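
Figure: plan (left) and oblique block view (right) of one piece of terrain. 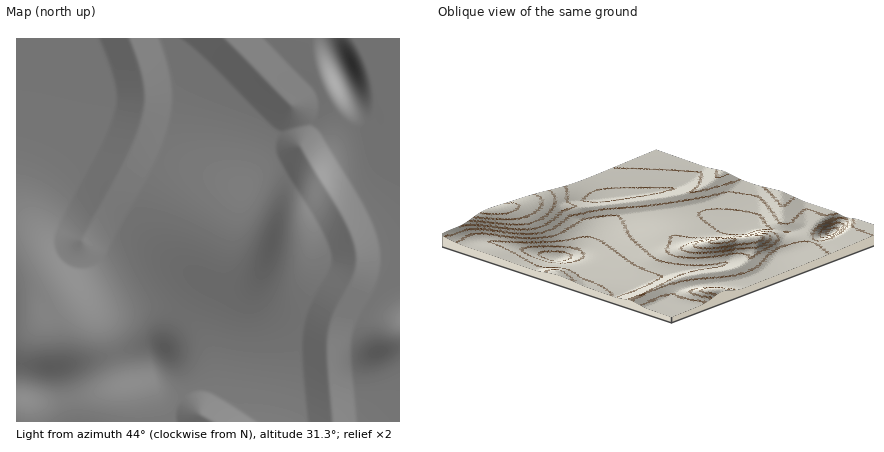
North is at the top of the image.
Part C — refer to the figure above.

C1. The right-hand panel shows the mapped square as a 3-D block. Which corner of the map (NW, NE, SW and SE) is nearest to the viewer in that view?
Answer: SE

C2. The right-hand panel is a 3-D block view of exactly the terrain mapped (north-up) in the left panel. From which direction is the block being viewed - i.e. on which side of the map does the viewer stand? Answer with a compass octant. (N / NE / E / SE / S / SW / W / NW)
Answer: SE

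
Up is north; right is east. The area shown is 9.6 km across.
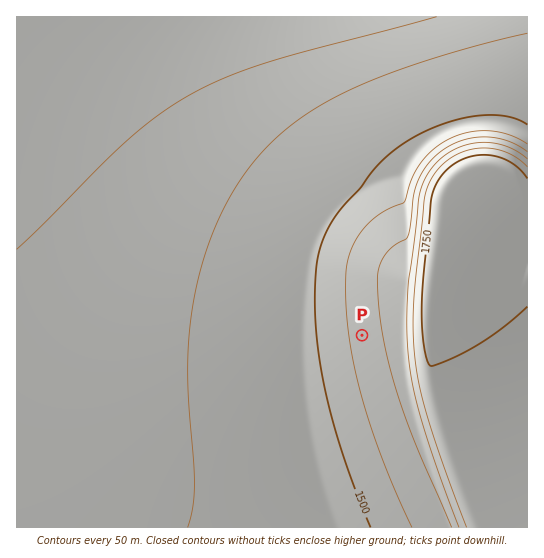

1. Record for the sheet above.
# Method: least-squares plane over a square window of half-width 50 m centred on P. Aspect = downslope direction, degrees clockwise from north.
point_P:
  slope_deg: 5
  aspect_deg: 261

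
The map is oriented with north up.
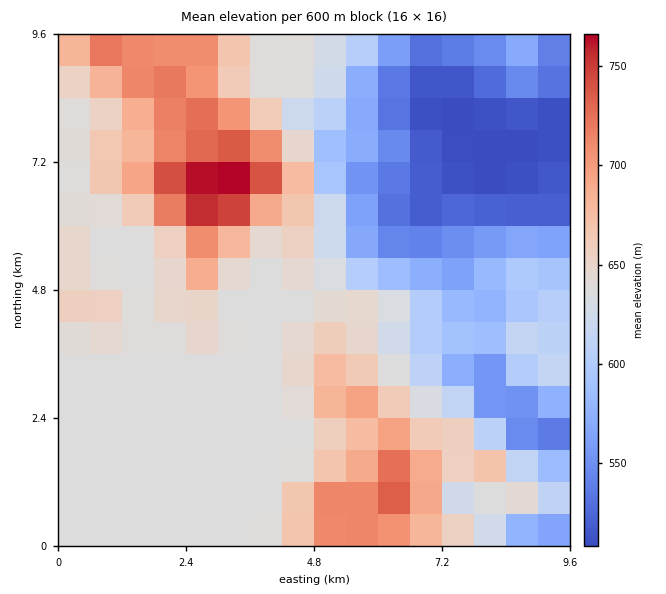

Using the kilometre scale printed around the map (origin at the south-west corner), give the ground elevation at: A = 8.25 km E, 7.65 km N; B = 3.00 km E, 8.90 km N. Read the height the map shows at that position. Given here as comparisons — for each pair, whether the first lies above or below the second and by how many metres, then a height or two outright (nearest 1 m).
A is below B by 177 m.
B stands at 685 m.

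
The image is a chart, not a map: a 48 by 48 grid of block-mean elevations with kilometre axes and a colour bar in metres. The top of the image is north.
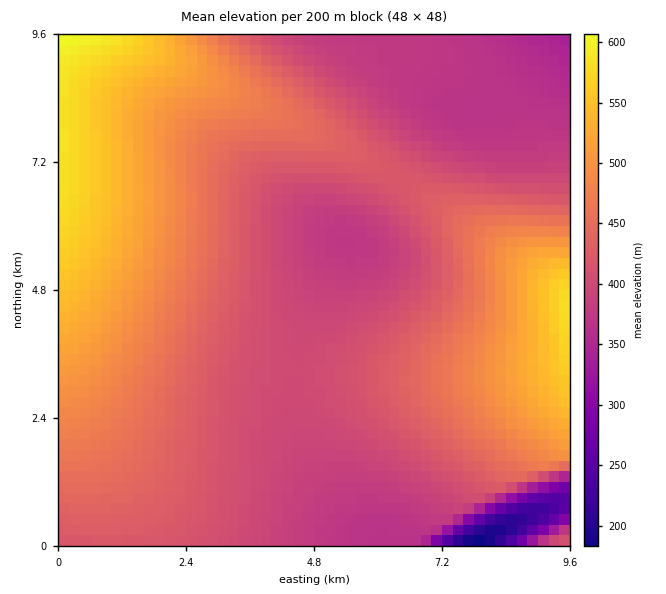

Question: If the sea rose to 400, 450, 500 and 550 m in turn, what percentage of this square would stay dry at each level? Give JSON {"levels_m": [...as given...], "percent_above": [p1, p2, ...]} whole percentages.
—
{"levels_m": [400, 450, 500, 550], "percent_above": [72, 36, 18, 6]}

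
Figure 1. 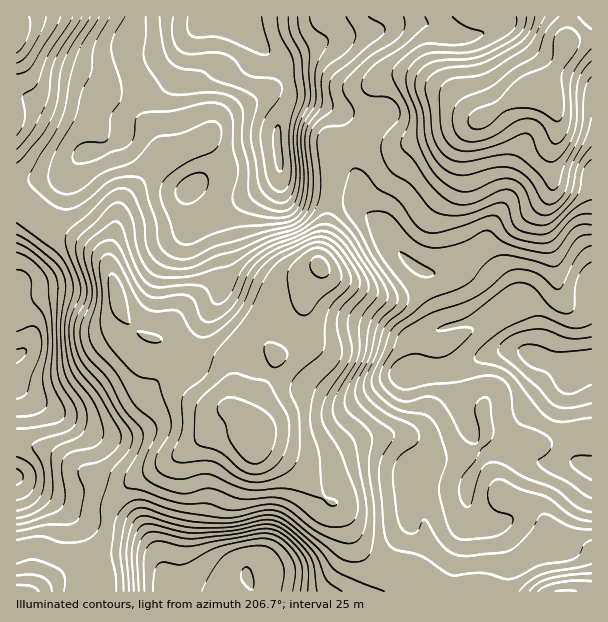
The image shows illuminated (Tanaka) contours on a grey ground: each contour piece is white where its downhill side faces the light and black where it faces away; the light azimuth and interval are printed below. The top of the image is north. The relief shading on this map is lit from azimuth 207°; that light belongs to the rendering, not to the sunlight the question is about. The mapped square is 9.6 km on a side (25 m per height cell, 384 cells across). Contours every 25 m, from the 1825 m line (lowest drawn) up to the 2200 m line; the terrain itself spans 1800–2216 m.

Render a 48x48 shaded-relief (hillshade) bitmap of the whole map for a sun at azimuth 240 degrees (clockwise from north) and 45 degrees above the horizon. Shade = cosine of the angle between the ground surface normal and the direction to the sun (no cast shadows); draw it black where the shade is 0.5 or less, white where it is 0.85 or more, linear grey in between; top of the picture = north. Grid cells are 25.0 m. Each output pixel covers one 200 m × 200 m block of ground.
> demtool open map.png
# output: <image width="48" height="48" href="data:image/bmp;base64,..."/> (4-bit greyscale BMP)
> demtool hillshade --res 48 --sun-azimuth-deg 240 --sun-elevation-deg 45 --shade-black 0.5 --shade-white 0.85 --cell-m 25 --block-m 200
<image width="48" height="48" href="data:image/bmp;base64,Qk32BAAAAAAAAHYAAAAoAAAAMAAAADAAAAABAAQAAAAAAIAEAAATCwAAEwsAABAAAAAAAAAAAAAAABEREQAiIiIAMzMzAERERABVVVUAZmZmAHd3dwCIiIgAmZmZAKqqqgC7u7sAzMzMAN3d3QDu7u4A////ALzMqYrf7JmaqpmHZEVmd4iIqpmZmHiru7u7qZvf65iaqpiHYyRWeJmJqqmqqZmqu6qqqZvf2oiZmZh3UhJWiamqu6qqqZmqqaqqqZveyXd4h3dlIAJXmruqq7qqmZmZiKqqqZrNt1RVVEVCAANom8uqq7qpmImZmqqqqYm7lTNEQ0QxACV4rMupq7qZiIibvJmZh3iqZDRVVWVCE1eJzduZq7qHiIm8zJh3d3eYZEVndmZURXib3duqu7l3iZrMzIdVZ3d3ZVZ4dlVmZ4mr3cuqq6l3mrvMy2VFZ4d3ZmeHZUV4iZqr3cupqqmIrMu7u1RFeZh3ZneHZUaJqqu7zLqZmqqZu7qrqmZnmph2Znd3ZWeau7u7y7qZqqqaqpmqmImZmYh1Vmd3d3irvLu8u7qqq7qZqpmqmKqph3ZUVmZneImrzMzLu7u7u7mZqqq6maqYZVQ0VmVniImrzMzMzMzLu6mauqu6qpl2REM1d2Z3iZq7zMzMzd26u6mau7zLqodUMzNGd3eIiaq7u7u83dy6qqmavMzLqXZDMzNWeIiIiaqqqqq83dyqmpmqzdy6mXZCIjRWiIiIiZmZmpmrzcuYiZqrzcupmXYxAkVniImYiJmJmpms3cqYiZqrzKmYiHYgAlZ4iJmpiIiJqqq83cupmZqqqoh3d4YgA1Z4maq6mIiZmZvN3cupmZmZmIdmZ4cwFFZ5qqu7mHiZmJvMy7qZmZmZmIdmeYdCNEWLu6u7qGeJiJq7qqqqmImZmZdnmodUQySc26u7qGZ4iJmqq8zKmImZmYdpu4dUMQSu3Lu7qGV4iIirze7KmZmZmHZ5u3ZDIBbO7LuqqXZnh3m9//26mZmZmGZ6u1QiIkne3MupmYd3iIvv/+yoiImZh2Z6qjM0RHre3MupmZiIiJ3//8p2eIiYdVaKqTRnd4rN3LupmpmZmJzv/bhmeIiHVFaKqGeJiIm8zMqZmqq7qIre25ZWeIiHVFaKmImqmIis3MuZmrvMlli8uXZnd3eHZVaJmJq7qYiszMuZmrzMhDermHZnZmeIdVV6qqu7qYiry7qYirzcciaal3d2VWeIdUV7zKu7qYmqqqmYib3bYBWah3d2VWeIdVWL3aq6qZmZmZmYis3bUAWZh3d1RWeHdlaLzKq6qZmYiJmZm83aQBaZh3d1NGZ3d2aKvKqrqZmYiJmZq93JMCeZiHd0NFZ4iHZ6zLu7qZqYiZmZrNzJQDeZmYdkNFaJmXZqzbu7uqqYmaqZrMy5Y0eIiYdTNWeJmHV73rq8uqmZqqqqvMu6hUVneIYyRniZmHaM7pq8yqmqqqqqvMuqlSNWd3UzV4mZiIit3ZrMuqqqqqqqu7uqlSNneHZVeJqZiJm8zJrMuqu6qruqq7uqhDV4eId3iaqpiJmau6u7u7u6q7uqq7uoZEeIeIiIm7upiZiJqru7u7uqq8y6q7qHVFeIeIiJq7qYiHZoqsu7u7uqq8yqqql1RGeHeId4qoiIh2Vpu7u7u7uqvMu6mphlRWd3d4d4iGeJl1V5vA=="/>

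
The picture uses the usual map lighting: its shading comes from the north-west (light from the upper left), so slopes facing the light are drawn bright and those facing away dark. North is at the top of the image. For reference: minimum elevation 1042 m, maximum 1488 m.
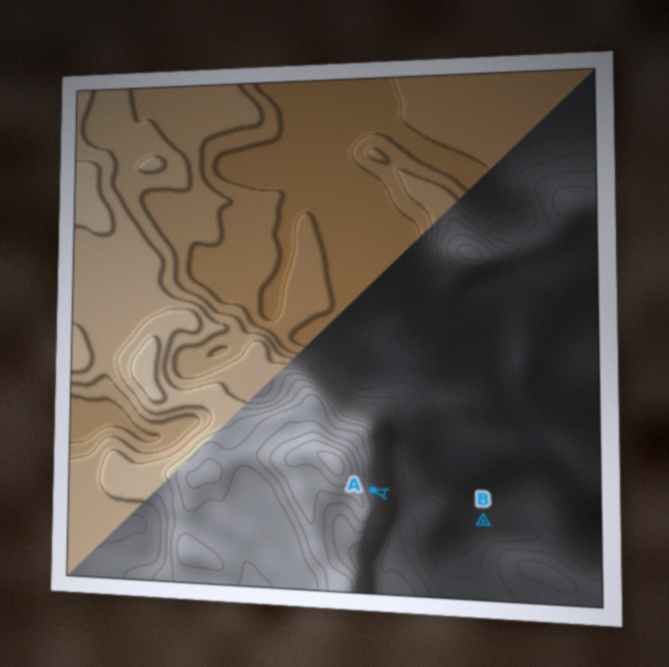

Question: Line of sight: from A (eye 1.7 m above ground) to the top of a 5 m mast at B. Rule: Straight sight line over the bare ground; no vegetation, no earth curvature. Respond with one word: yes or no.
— yes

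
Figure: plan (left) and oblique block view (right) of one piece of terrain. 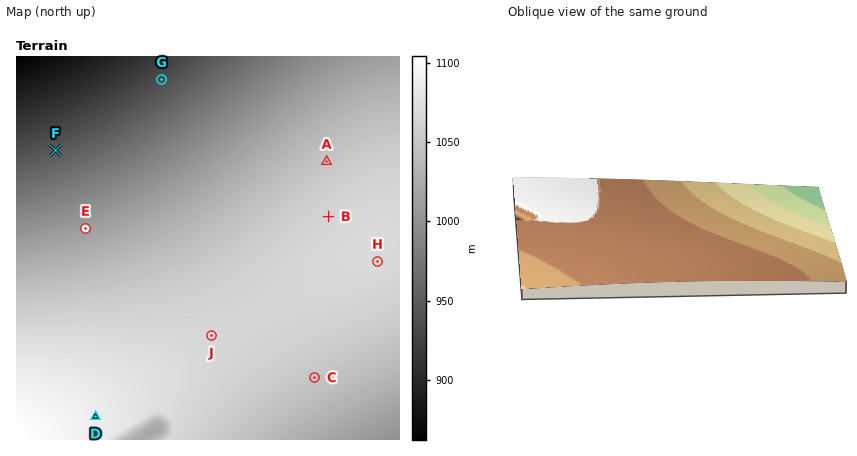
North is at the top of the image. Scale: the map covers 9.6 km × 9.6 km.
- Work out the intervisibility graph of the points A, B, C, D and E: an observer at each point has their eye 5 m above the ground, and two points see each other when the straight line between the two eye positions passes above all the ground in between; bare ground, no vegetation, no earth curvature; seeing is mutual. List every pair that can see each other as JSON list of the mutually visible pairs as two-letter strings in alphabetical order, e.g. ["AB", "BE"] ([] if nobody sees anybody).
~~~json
["AB", "AD", "AE", "BD", "BE", "CD"]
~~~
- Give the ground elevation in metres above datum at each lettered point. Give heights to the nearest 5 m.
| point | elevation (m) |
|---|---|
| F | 945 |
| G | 935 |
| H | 1070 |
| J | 1065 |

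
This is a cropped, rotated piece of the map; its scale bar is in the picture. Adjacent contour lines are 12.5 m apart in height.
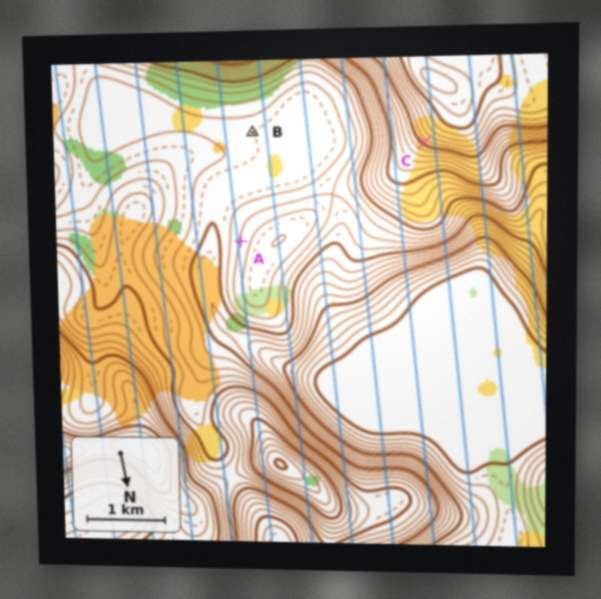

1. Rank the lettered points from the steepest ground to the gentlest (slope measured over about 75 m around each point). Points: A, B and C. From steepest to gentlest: C A B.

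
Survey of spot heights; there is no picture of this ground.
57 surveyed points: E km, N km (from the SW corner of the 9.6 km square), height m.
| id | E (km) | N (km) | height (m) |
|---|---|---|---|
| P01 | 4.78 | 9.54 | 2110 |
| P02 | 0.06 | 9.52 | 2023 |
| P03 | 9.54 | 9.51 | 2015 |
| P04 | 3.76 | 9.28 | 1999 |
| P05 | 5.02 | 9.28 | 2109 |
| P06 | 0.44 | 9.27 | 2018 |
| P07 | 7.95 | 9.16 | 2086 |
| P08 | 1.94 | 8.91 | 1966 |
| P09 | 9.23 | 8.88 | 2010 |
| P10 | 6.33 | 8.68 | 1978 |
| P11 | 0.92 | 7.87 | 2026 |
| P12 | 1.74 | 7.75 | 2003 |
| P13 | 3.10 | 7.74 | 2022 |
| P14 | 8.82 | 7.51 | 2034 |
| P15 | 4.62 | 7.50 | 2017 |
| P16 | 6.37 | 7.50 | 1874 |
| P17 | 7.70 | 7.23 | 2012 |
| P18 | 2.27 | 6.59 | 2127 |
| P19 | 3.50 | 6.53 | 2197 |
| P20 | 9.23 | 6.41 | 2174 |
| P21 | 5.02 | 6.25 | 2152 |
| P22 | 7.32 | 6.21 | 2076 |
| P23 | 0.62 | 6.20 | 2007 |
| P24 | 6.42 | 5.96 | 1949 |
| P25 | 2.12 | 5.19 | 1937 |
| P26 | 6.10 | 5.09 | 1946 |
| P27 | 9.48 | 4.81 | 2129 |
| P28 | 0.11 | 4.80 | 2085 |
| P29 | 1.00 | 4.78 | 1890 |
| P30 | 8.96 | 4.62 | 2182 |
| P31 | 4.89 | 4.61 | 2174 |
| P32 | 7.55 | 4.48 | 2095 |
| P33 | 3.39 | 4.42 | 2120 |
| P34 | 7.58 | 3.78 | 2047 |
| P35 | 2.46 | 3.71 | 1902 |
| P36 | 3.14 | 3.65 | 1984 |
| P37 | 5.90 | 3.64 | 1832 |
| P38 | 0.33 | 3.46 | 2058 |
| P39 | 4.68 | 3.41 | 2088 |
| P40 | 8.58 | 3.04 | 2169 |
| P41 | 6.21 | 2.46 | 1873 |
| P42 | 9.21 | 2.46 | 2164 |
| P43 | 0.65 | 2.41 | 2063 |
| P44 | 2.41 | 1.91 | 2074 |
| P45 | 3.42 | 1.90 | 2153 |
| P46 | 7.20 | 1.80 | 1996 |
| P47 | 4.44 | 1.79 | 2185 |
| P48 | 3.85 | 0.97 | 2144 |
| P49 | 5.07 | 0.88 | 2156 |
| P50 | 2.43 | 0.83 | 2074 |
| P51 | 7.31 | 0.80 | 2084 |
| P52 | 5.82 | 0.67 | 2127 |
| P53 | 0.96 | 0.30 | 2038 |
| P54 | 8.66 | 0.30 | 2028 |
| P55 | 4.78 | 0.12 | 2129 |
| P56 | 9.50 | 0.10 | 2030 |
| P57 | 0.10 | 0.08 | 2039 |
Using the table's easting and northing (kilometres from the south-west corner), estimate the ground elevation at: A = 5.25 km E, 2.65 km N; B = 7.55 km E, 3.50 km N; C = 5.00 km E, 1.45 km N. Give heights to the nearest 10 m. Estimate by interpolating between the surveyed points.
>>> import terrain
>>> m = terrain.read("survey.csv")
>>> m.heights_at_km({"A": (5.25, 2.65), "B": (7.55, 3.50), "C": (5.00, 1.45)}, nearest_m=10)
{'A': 2000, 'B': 2000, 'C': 2150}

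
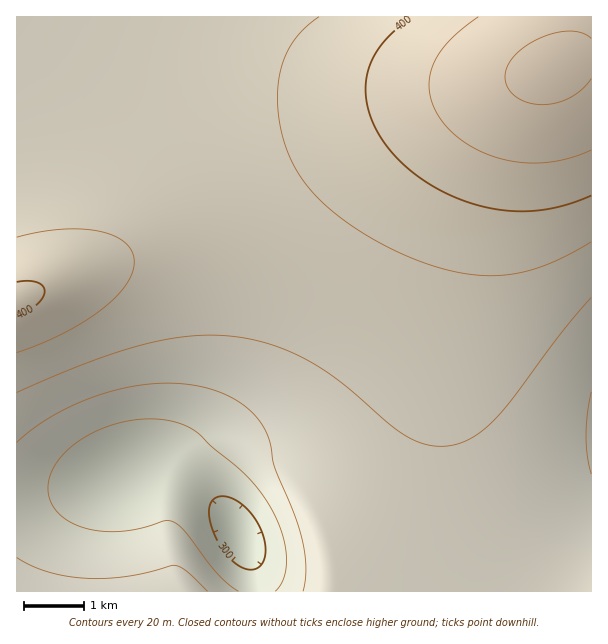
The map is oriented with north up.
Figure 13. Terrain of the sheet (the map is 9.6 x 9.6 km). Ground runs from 290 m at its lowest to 445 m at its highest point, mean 365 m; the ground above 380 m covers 22.5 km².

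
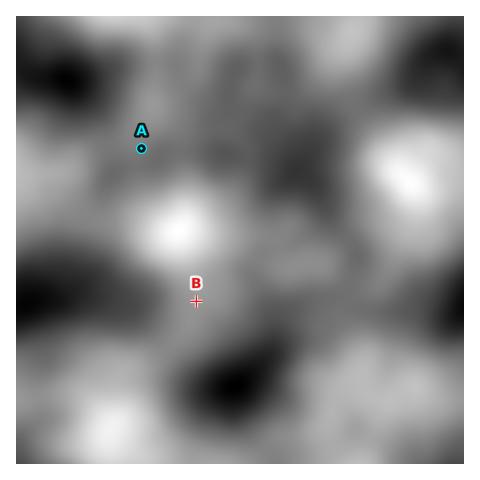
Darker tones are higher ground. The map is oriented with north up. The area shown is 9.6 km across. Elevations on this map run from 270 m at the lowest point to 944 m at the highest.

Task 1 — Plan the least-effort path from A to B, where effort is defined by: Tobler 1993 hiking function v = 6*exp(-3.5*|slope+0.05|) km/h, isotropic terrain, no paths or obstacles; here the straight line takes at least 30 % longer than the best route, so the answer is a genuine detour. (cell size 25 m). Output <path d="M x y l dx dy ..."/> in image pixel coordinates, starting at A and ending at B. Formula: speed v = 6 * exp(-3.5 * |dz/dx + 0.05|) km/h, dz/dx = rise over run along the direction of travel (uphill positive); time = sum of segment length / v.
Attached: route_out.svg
<path d="M141 148l-5 12 0 9-20 40 0 12 13 25 11 12 5 5 23 11 26 26 2 1"/>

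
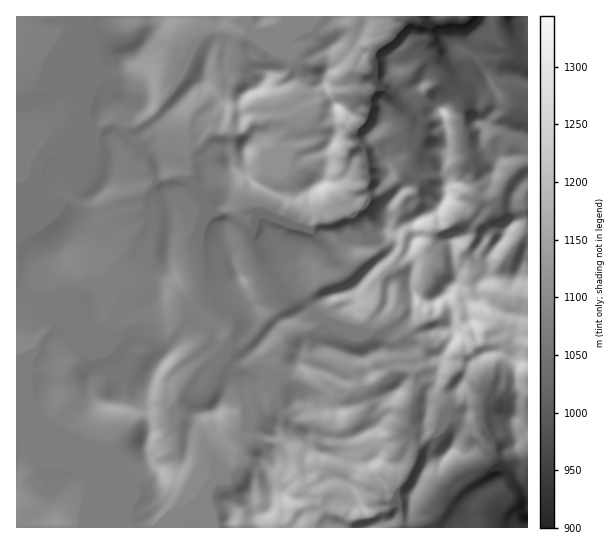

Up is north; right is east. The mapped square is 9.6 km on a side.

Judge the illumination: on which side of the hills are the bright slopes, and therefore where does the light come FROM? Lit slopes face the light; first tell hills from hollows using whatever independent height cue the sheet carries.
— SE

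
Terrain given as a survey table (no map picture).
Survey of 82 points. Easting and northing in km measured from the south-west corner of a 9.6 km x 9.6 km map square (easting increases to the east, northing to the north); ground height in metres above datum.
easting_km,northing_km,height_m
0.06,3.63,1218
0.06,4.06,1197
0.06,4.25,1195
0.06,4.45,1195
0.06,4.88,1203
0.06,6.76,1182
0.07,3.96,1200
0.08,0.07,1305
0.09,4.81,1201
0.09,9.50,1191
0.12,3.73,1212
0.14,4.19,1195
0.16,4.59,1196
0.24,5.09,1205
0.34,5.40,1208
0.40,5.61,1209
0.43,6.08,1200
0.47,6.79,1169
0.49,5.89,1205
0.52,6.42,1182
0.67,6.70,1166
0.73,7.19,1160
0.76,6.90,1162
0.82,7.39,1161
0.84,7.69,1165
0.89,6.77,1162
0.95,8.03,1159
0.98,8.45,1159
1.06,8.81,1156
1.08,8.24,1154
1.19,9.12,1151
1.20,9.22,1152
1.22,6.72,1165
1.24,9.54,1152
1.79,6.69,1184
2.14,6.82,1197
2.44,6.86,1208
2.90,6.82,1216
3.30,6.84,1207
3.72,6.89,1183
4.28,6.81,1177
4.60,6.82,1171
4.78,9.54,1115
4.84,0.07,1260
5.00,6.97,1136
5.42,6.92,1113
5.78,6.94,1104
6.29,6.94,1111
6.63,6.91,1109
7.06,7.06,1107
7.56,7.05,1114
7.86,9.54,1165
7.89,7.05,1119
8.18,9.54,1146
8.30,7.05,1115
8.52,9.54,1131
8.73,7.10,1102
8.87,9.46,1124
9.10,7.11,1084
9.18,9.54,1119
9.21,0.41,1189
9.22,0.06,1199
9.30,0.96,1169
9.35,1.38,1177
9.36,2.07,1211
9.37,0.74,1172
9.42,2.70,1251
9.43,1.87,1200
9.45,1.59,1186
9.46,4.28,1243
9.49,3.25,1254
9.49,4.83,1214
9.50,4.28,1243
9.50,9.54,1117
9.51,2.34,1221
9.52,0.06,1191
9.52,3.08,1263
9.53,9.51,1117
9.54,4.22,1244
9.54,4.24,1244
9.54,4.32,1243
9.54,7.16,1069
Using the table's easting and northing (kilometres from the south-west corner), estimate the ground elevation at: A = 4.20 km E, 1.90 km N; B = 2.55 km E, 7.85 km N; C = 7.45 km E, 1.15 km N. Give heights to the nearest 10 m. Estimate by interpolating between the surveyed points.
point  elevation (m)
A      1210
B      1150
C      1200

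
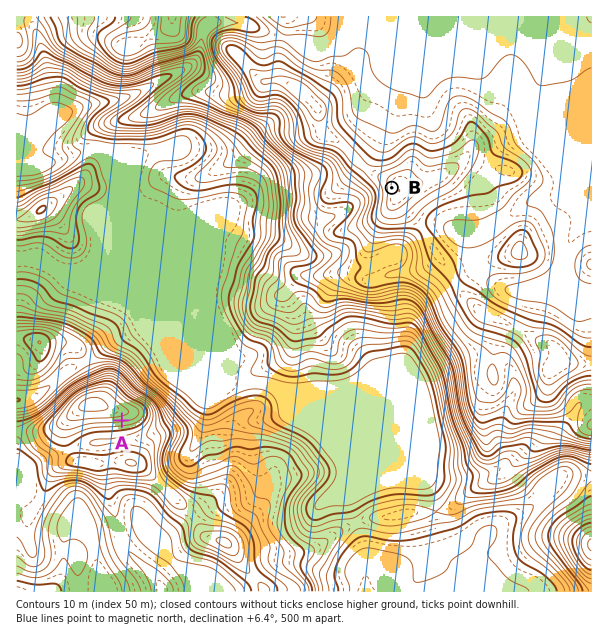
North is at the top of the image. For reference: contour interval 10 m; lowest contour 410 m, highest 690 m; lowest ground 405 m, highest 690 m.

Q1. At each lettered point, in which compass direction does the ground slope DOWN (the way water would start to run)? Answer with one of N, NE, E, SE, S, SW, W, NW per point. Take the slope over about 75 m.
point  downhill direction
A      S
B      W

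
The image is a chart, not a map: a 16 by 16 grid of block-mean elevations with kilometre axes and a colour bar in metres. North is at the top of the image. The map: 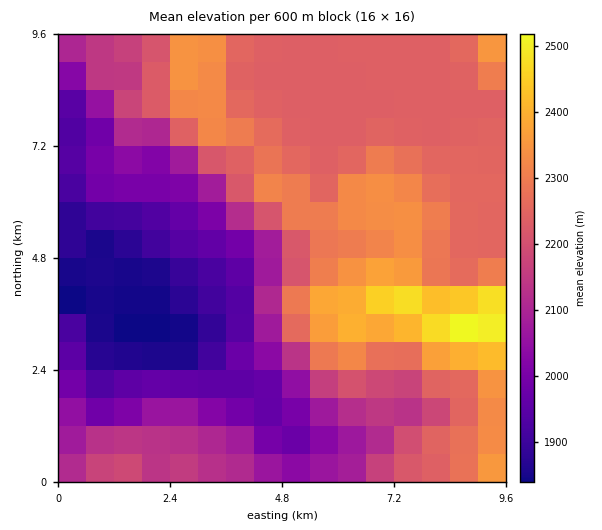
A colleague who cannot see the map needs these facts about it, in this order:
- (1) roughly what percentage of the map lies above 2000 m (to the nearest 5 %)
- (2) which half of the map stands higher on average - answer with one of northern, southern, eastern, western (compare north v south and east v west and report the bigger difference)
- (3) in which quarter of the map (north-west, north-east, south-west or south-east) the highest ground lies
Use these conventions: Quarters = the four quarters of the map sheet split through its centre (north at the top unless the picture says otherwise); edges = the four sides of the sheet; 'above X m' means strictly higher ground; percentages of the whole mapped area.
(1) About 75 % of the map lies above 2000 m.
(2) Taken as a whole, the eastern half is higher than the western.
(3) The highest point lies in the south-east quarter of the map.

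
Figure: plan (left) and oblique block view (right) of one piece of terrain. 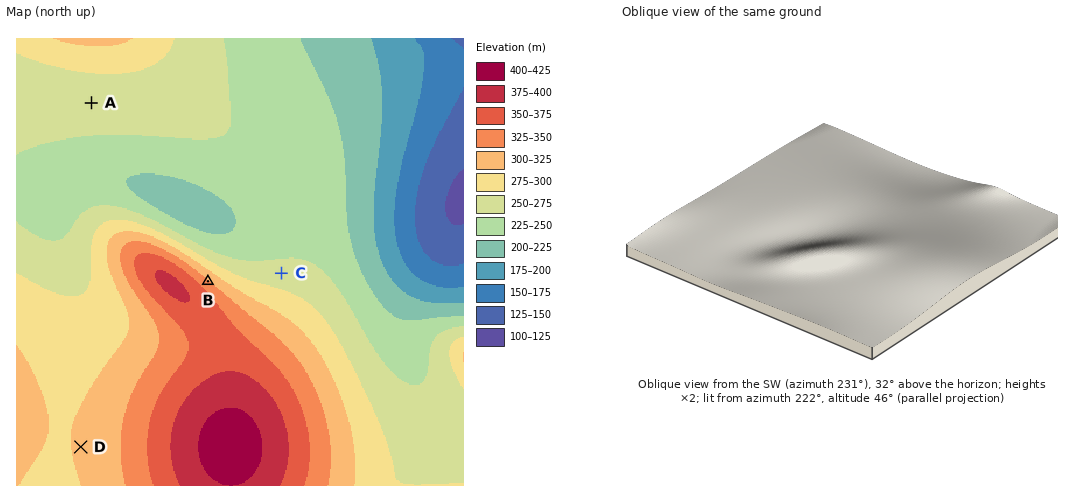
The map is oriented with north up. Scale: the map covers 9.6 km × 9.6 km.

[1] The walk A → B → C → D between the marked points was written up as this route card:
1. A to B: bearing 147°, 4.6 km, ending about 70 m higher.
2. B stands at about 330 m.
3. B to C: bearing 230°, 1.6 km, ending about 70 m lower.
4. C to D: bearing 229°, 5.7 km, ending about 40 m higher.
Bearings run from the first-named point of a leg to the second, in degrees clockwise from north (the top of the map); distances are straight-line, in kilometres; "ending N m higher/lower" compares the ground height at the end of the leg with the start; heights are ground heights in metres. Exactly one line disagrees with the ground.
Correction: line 3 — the bearing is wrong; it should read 84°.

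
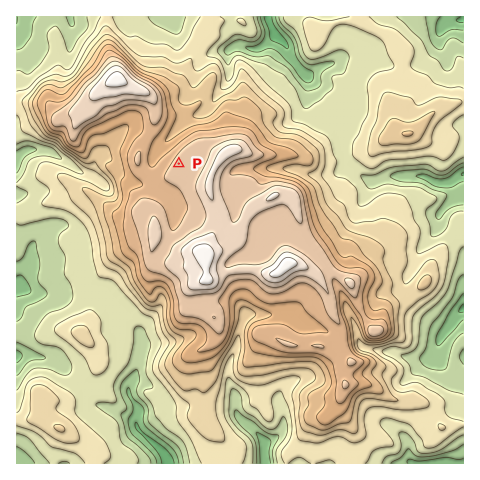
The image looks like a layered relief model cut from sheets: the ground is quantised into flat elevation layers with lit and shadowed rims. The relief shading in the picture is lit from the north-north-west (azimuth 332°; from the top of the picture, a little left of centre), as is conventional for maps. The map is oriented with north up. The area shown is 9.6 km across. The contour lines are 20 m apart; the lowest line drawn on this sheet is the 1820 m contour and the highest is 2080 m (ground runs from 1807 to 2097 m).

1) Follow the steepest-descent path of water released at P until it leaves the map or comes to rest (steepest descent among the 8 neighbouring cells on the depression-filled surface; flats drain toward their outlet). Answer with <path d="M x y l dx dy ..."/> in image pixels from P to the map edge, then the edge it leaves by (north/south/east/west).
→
<path d="M179 164l-15-16 0-4 23-25 3-2 14-5 7-7 4-7 10-13 3-4 1-4 0-27 2-2 6-2 5 0 9 3 6 0 5-2 10-11 1 0-1-2 0-6-3-7 0-4"/>
exit: north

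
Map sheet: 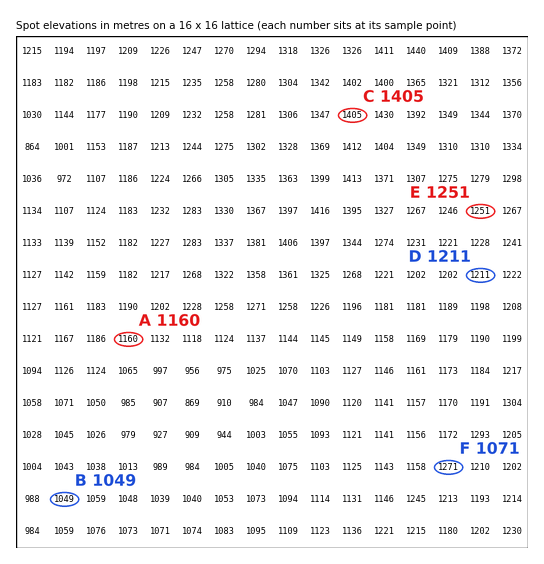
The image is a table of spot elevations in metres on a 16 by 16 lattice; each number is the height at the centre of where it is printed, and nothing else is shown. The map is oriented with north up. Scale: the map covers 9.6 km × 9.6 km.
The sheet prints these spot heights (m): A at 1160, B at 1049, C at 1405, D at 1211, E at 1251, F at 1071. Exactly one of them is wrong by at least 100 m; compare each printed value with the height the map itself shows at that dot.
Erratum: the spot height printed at F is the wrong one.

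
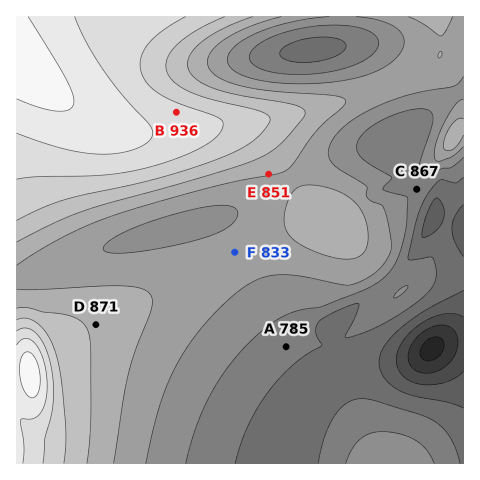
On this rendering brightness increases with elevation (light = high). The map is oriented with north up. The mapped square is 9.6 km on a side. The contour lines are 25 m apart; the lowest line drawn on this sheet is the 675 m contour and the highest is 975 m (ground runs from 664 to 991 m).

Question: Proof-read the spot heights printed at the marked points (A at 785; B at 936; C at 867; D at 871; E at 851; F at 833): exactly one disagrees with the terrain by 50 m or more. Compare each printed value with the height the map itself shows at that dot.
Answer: C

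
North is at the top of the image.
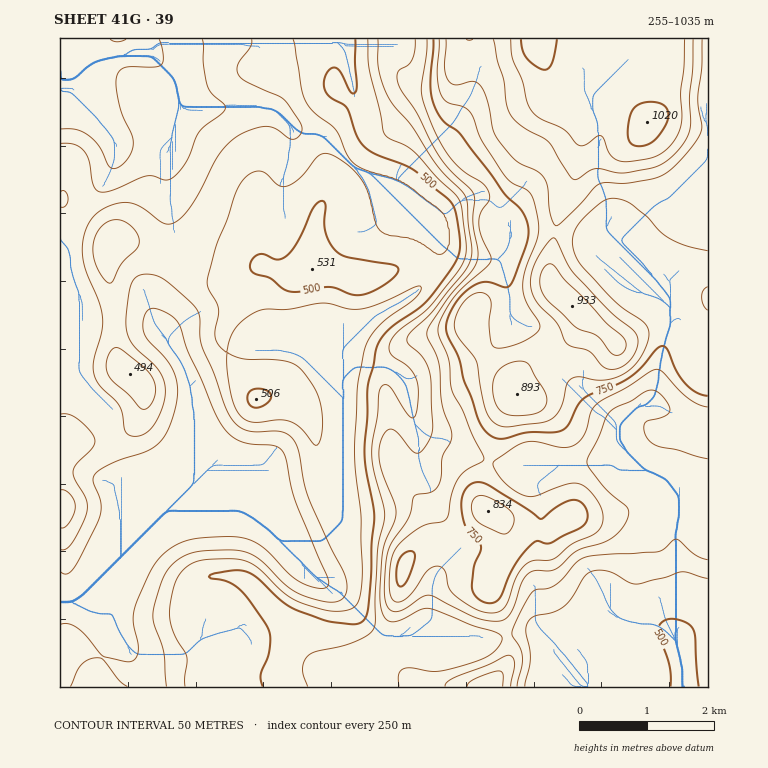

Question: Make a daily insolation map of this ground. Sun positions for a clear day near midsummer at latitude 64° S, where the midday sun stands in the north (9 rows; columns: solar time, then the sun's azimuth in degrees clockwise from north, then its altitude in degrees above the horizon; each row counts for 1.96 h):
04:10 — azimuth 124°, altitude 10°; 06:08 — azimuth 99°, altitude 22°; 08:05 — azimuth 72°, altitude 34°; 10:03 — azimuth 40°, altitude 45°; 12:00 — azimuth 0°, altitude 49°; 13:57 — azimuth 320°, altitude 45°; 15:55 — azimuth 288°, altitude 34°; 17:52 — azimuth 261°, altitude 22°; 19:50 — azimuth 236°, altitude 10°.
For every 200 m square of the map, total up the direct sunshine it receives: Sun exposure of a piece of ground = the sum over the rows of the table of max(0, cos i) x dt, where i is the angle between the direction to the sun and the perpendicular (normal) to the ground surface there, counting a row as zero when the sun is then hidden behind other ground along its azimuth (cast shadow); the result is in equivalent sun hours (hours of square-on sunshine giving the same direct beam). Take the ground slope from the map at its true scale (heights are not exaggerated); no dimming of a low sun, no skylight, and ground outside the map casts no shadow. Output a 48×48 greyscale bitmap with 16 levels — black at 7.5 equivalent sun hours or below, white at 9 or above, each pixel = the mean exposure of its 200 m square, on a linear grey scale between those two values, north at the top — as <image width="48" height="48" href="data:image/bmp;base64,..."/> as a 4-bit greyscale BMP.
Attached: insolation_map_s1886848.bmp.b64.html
<image width="48" height="48" href="data:image/bmp;base64,Qk32BAAAAAAAAHYAAAAoAAAAMAAAADAAAAABAAQAAAAAAIAEAAATCwAAEwsAABAAAAAAAAAAAAAAABEREQAiIiIAMzMzAERERABVVVUAZmZmAHd3dwCIiIgAmZmZAKqqqgC7u7sAzMzMAN3d3QDu7u4A////ALu7u6mau7u7qqq6uqrMzMylWru7uququ7u7u7qru7u7u7u7u7zLzd3YWbu7qru7u7u7u6mavMu7q8zMy7u5iJzcmYu6q7y7u7u7u5iKvMy6q8zMzLu7upisuGiqu8y7u8zMupiaq7upq8zMyni7pzA2d3mqu7uqq8y7u6mqq7p5zd3MthBGMAACV4mru6qqqru7u7qrqpeM3dyphjEUM0VDaImqqqmaqqq7uru7qInN3acmh2ZYmapzSHeaqZmZmJq7uqzMzMzdylIzd4lpqqqSA0R4iIiIh3m7upzd3M3dpzRSZ6yYmru3IyEkV4mId2eru4q8zMzKhFZ0ac3Lq6mqiXIBR5mqmnWKu7q7zMy6h3Z4is3cynaJq6dFeZq7u5Z6u7u7u7u6h2Z4mavMyGequ7upmqq7u7mau7u7u7u5h2d4h3m8qazd3MzMu7u7u8y5u7u7u7u4h3d4dWrLu83dy8zcy8u7u8qIu7u7u7u4iImIdHu6rNzLh7zMusu6qah4mau7u7u5iJuoZZuZq8yoqrq7u7qYiKmYh4m7u6mZh5qYeLy7u6l1d1Z4q6mZmbu7p2iruoU0VZp5isy7uoZBAUd3mqq7uszLqXaruVESNql5msupmGVBAEiImqu7u8u7mIabqDV3ial4mcuoiGVmVmd3ebu6h7u4V4eLpmm7u7uIiruYd2eKuqlzE4qnIruVWbqqhovMzLuoq8qIh3msy7qFAAZzN7uYrNyodqzMzLu4q7hniIrMy6mXQAJ1i7urzdyHaLzMzLu5qpdFVYvMy6mHdgJ4u7urzLl5eau7u7u6rLmFNJvMzLl3m4WKu7uqupmpmqq7u7u6jN3Kd6q8y5Zozdqbu7upqaqYmrmZmauoWMzNy7mrhTWb3cqburuYmZmHiaqYdVZlMDStzcuqUlrN3Kmrqrp4mZiIqqqZmGZ4gAAa3N3LZ7zdyYq7q7lpiImru7qqu6qrt1Mkrd26qszcmJu6u7h5iJq7u7u7y7vMqqh3i7qavMzKibuqqqmamau7u7vMy8zLmqqYaGVZvMqoq6qpmZq8y7zLu7vLu7u6iIiINTVHmriJuqqZqpjNzMzMu7u7u7uqmIiIJWuWeJdpqqq7u6m93MzMu7u8y7u7u7mHA4ynaJhWmau7u7u8zMzLu7u8zMy7u7hiAElmeKp2ZomrvLqszMzLu7vMzMzMu6UxAEVGeJqWQjRpu7qrzMzLu7zMzMzLl1VBA3VYiJmHQxETm8y7u7zLu8zMzLy5ZWdQKIV5mZiZmFQxOc3Kuru7vMzMzLuneZhCaXaJmYmqqZl0N9zLqau7zMzMy5mIq5cziYiZhmmqqrqXecy6qru7u8zMqHeKunZEd4mZd4q7q7y5ibu6q7u7qZmZmImrp2dlZ4mZmru7u8zKiLu6vMy6qZmImaq7lXmXaJmZmru7u8zKZ7urvMy6qqqqqru7dpmYeJmYeaq7u7u6d7qqu7uqq7u7u7vKiKl5mpqXeaqqu7u6iLuqq7uqq7u7u7u5iZhoiqqYiqqqu7u7iA=="/>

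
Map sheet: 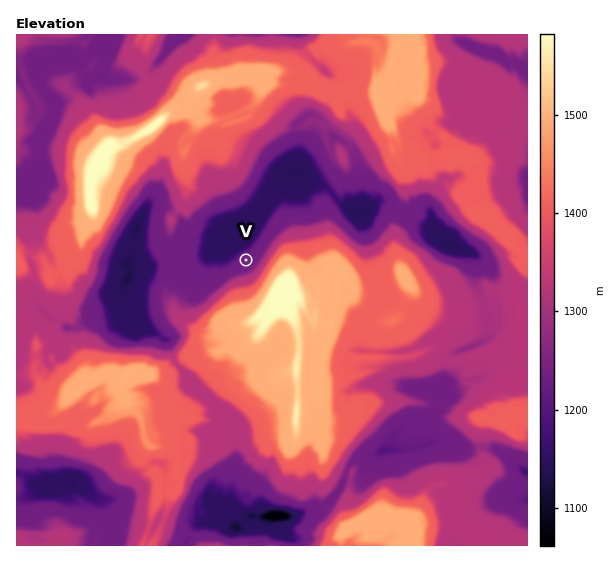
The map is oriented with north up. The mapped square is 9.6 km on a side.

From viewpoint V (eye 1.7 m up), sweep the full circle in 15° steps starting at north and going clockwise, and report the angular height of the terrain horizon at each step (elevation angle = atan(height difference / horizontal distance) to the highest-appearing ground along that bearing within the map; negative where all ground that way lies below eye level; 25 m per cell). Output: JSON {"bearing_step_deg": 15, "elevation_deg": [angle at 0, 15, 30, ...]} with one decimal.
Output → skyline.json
{"bearing_step_deg": 15, "elevation_deg": [4.4, 3.0, 3.0, 4.0, 7.3, 14.6, 21.0, 24.0, 25.5, 25.1, 22.6, 19.1, 17.2, 15.8, 10.9, 5.2, 2.8, 1.5, 3.3, 5.4, 6.1, 6.0, 6.3, 5.2]}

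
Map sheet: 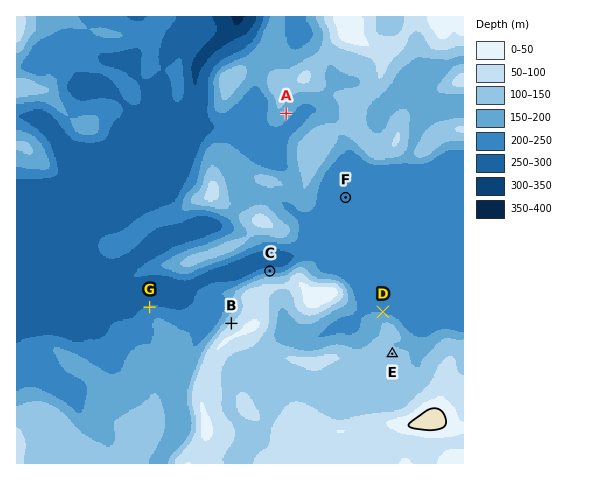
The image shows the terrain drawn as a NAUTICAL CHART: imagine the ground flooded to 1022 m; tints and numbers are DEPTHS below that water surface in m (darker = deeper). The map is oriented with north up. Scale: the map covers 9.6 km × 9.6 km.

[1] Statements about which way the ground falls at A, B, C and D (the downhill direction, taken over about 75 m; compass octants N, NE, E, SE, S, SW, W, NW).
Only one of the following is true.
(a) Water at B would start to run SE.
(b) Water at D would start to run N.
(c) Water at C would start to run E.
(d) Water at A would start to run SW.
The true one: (b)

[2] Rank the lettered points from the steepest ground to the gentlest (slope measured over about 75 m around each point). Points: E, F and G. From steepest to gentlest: G E F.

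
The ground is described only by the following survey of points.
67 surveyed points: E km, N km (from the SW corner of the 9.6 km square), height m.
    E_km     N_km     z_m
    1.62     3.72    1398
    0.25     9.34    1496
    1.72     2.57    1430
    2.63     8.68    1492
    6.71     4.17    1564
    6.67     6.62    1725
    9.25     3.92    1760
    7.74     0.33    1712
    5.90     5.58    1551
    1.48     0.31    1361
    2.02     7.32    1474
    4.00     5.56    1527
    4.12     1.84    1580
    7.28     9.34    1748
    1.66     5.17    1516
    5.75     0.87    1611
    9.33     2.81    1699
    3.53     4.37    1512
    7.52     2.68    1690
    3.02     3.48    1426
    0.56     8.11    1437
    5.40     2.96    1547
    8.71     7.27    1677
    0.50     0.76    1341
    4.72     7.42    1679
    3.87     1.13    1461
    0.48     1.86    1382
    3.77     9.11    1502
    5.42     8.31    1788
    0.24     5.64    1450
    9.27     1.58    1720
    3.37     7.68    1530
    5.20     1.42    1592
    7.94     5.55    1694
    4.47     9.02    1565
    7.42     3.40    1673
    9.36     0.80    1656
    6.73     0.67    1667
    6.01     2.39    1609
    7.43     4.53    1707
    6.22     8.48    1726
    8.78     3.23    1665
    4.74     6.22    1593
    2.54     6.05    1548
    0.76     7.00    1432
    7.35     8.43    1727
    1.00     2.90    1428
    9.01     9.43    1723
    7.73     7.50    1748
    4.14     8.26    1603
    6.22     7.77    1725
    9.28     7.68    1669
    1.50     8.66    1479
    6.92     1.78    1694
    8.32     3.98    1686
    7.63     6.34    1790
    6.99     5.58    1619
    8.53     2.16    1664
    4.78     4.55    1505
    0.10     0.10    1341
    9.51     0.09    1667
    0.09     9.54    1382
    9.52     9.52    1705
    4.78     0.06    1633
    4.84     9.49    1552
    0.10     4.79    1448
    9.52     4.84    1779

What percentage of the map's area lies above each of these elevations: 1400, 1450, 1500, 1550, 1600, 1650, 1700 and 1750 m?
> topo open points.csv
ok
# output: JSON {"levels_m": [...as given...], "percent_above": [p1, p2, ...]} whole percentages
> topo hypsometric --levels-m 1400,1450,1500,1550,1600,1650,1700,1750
{"levels_m": [1400, 1450, 1500, 1550, 1600, 1650, 1700, 1750], "percent_above": [94, 80, 65, 52, 41, 34, 19, 5]}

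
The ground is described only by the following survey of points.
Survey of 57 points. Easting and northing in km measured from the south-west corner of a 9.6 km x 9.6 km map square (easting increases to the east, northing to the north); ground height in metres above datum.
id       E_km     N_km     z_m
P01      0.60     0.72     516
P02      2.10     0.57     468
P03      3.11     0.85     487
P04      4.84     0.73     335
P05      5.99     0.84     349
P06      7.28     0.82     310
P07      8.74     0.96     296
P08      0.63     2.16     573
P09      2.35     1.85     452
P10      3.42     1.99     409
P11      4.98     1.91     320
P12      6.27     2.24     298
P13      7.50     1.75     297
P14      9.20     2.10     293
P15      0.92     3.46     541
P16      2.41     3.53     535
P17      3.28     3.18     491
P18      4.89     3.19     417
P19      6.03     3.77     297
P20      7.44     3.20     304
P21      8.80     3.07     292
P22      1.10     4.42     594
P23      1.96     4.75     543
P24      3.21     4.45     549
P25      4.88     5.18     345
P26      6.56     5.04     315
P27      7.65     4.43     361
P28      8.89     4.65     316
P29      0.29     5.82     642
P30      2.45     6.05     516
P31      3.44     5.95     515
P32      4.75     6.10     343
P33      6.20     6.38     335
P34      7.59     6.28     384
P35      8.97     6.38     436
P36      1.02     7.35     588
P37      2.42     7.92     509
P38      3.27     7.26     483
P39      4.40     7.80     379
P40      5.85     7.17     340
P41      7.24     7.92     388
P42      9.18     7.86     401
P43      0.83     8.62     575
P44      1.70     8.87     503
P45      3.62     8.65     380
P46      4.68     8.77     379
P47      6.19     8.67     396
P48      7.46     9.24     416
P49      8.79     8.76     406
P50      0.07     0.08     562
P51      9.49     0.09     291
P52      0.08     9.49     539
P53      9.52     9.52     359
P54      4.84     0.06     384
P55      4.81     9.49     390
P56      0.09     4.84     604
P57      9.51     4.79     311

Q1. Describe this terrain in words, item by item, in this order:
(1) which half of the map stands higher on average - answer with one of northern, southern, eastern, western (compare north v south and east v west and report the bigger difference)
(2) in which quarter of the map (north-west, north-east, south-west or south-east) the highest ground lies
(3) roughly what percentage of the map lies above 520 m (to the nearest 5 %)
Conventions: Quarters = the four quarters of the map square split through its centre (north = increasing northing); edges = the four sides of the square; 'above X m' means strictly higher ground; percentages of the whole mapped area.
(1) Taken as a whole, the western half is higher than the eastern.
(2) The highest point lies in the north-west quarter of the map.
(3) About 20 % of the map lies above 520 m.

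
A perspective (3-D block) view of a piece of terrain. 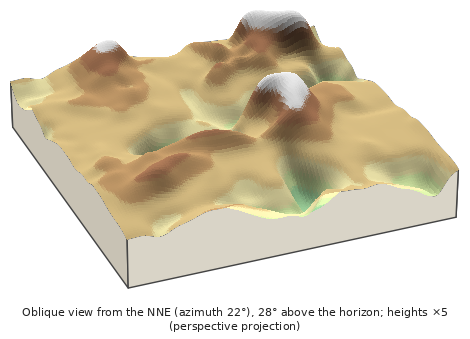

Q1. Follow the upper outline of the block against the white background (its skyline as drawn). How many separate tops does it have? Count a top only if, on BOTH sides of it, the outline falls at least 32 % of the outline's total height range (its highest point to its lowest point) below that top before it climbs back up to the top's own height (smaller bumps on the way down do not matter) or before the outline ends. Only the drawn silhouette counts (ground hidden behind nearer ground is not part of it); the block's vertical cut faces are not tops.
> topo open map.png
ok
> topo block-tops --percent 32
1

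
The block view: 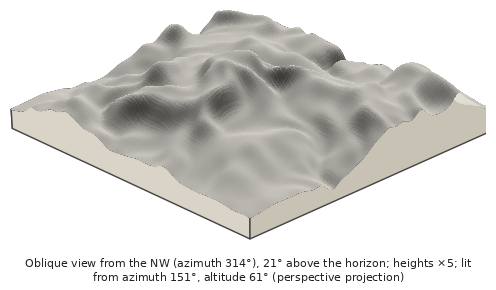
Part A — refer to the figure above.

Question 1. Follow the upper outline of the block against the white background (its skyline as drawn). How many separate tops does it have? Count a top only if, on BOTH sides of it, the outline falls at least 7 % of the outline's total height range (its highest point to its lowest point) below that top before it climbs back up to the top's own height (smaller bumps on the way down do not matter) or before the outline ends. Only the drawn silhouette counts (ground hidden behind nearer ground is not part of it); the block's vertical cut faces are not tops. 3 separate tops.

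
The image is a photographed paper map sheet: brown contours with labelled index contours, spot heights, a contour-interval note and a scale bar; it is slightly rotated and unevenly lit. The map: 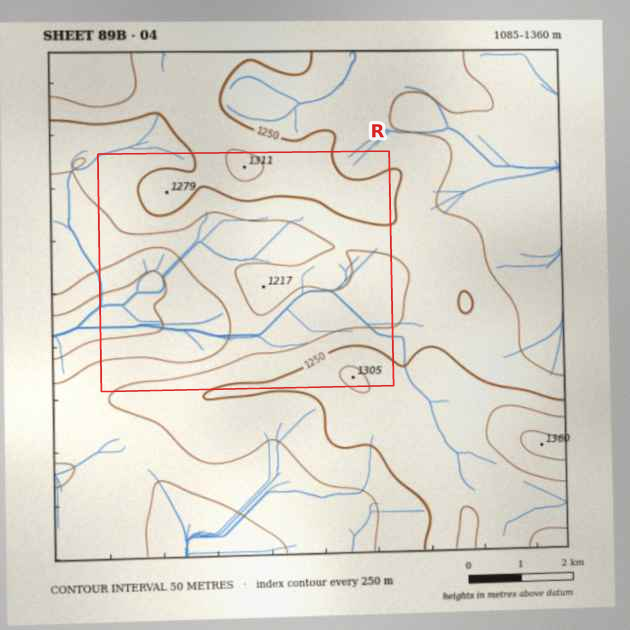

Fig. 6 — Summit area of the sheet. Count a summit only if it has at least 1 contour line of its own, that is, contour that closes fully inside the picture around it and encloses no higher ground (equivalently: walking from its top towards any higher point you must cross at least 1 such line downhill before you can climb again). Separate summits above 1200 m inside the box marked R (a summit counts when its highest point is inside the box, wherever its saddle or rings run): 2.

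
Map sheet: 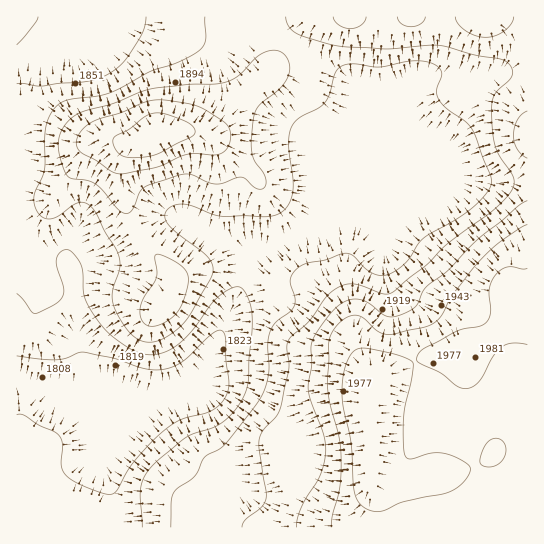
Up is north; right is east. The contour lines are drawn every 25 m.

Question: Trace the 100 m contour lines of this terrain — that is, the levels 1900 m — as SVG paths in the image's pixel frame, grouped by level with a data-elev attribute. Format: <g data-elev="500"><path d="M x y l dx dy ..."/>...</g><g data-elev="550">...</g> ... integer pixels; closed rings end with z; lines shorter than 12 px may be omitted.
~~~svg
<g data-elev="1900"><path d="M149 326l12-2 14-10 7-11 6-20 0-9-5-7-12-8-13-5-3 3 2 14-1 7-12 20-4 11 2 12z"/><path d="M123 213l4 0 4-2 8-18 5-6 38-13 9 1 16 7 8 2 7-1 13-5 7-1 15 12 4 0 4-2 1-4-1-6-11-16-2-8-1-12 2-22 2-8 4-5 20-17 8-11 3-12-5-11-10-5-12 3-8 5-16 17-13 7-12 2-27 1-38 4-36 15-31 8-13 9-8 10-3 12 2 14 6 17 5 4 16 2 8 4 8 7 14 17z"/><path d="M286 17l2 9 7 7 11 4 28 8 52 4 53-4 36 10 24 4 8 3 4 5 2 7-3 5-12 11-4 7-2 9 0 19 4 24 5 9 11 16 2 9-5 11-12 13-49 36-21 22-33 26-9 3-30-10-8 0-6 2-13 9-19 26-19 17-3 9 2 23-8 37-5 10-14 14-3 10 0 10 7 42 0 6-5 9-16 13-3 6"/></g>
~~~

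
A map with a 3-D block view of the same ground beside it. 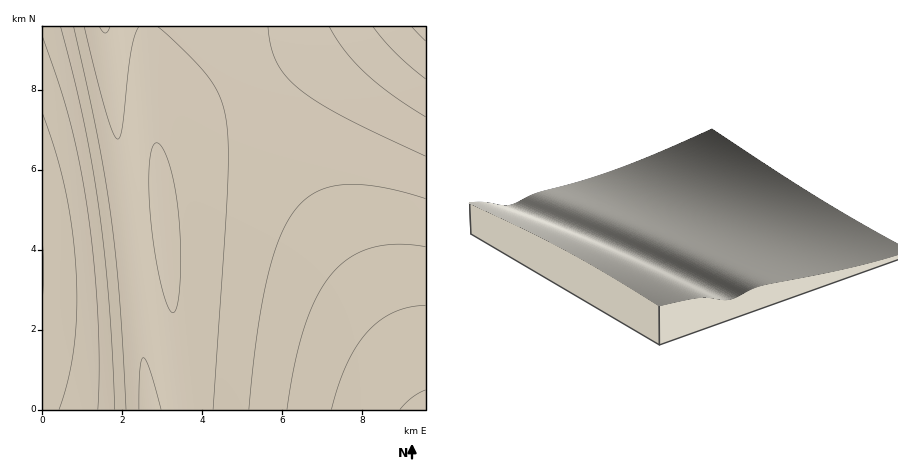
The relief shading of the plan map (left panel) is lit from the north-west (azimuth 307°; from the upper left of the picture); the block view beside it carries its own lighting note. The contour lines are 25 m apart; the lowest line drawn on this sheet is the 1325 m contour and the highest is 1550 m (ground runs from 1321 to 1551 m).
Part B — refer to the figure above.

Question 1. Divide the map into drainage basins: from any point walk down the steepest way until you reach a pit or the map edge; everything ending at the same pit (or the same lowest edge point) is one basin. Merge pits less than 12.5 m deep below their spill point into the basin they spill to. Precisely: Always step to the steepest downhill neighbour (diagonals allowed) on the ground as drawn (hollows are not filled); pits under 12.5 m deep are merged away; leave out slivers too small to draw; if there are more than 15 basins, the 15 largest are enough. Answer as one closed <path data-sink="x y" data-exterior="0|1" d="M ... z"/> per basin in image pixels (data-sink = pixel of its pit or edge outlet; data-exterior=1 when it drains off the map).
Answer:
<path data-sink="426 410" data-exterior="1" d="M426 26l-279 0 15 184 22 200 242 0z"/><path data-sink="104 26" data-exterior="1" d="M146 26l-104 0 0 223 106-10 14-2 3-3z"/><path data-sink="150 410" data-exterior="1" d="M164 235l-16 4-106 11 0 160 142 0z"/>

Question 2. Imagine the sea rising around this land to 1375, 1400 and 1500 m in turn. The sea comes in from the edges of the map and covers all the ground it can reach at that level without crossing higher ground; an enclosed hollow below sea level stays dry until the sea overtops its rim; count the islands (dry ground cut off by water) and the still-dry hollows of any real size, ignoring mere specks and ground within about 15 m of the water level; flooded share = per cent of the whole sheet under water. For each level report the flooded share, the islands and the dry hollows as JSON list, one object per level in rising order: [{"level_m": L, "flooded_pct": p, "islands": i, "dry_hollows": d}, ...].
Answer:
[{"level_m": 1375, "flooded_pct": 13, "islands": 0, "dry_hollows": 0}, {"level_m": 1400, "flooded_pct": 24, "islands": 0, "dry_hollows": 0}, {"level_m": 1500, "flooded_pct": 90, "islands": 0, "dry_hollows": 0}]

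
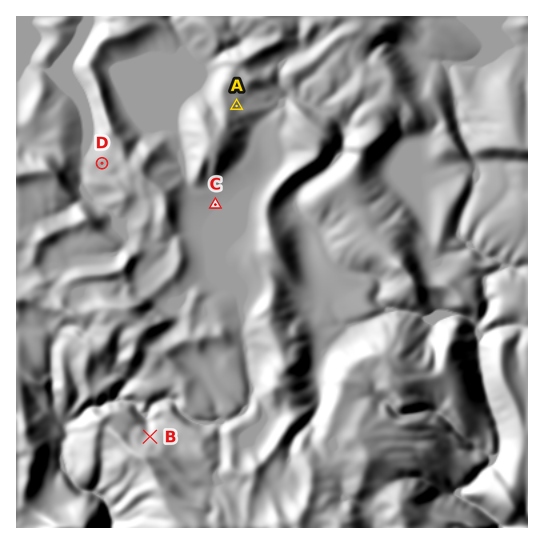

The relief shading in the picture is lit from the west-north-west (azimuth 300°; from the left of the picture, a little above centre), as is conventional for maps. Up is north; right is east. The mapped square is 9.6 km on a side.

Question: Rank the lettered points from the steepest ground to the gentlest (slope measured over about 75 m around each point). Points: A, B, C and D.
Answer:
B A D C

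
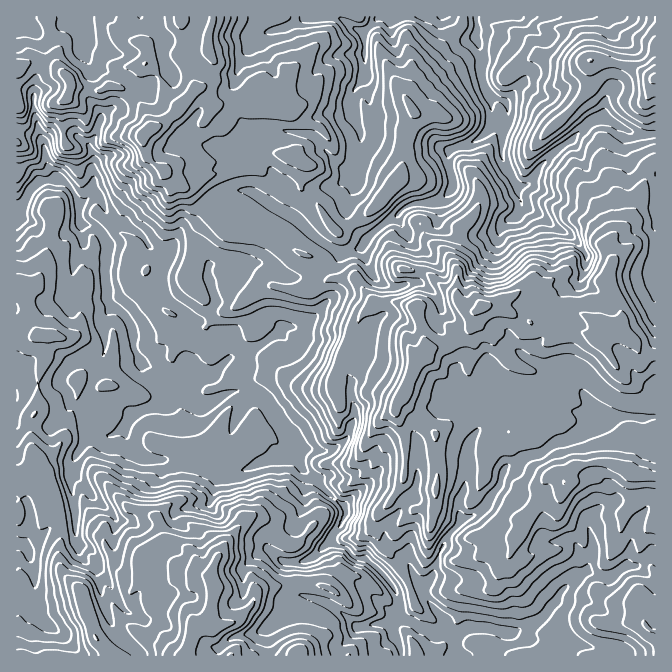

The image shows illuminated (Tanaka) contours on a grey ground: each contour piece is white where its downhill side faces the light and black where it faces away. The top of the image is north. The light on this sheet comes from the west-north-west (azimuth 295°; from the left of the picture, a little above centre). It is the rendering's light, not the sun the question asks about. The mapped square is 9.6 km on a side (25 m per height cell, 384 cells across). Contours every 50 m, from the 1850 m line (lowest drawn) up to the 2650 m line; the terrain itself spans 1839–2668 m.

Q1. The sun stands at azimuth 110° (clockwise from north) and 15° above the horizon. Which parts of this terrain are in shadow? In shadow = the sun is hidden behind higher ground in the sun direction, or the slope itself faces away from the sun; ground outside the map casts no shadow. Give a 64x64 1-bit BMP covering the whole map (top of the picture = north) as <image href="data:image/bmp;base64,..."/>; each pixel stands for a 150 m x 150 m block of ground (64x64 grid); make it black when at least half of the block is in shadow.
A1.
<image width="64" height="64" href="data:image/bmp;base64,Qk0+AgAAAAAAAD4AAAAoAAAAQAAAAEAAAAABAAEAAAAAAAACAAATCwAAEwsAAAIAAAAAAAAA////AAAAAAADBwxwAwAAAw8HhPACCAAAHgOA4CYAAAA+B4AAABAIgH5DoAACAAeAfCGiAAMAAwB8YCMABkAB2PzAgwAGYAHc8cDAHgwgAAjz8NAPGLAAYPPwMANRuABg9/h4AcGYACAH/HwB4ZwAIgfwHADljwAABmA+DPLDgAAHxj8F+cmAAAePH4f9xcAAB4cfr/7E8AAHAAOP/sR4AIYAAB/ewD8AggAAH87ABACAAAAf5sAAAIAAAD/wAAAAgAAQP/AAAADAABh//AAAAMAADH98AAAAAAAAf/4AAAAAAAB//gAAAAAAAP9+AAAAAAAB/38AAAAAAAH/vgAAAAAIAP++gAAAAAAAf78AAAAAAAB/3wgAAAAACD/vOAAAAAAMB/80AAAAQAAD//WAwABBAAD/8+DAAEOAANxz9OAAY4AA/PP24ABjgAD/4//ggUGAADvD/+DigIAAHxH/4OAAAAAHMP/gwwgAAGN8f8DjxgAAcHx/AGHyAAB4PH8ABfwAAHgcfgAN+AAAPBh/QBH4AAAcGO/AOfgAAAwe58A58AAADAPxwTH4AAAMA/jAIfgAAC4D/AAg+wAAJAP+EHABgABcA/8eeAGAADwD/x45gIIAPAM+HhgAAwA4A58PEDgAQDoD348QAQBAMgP/jwABAAA2A/+fAAAAFDYD/58AAQAGBhP/vw=="/>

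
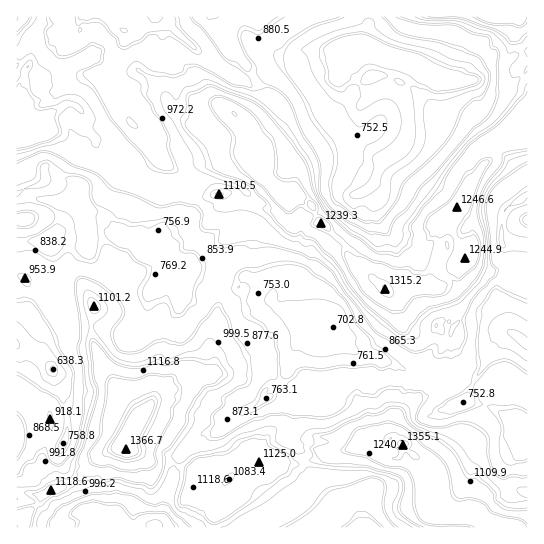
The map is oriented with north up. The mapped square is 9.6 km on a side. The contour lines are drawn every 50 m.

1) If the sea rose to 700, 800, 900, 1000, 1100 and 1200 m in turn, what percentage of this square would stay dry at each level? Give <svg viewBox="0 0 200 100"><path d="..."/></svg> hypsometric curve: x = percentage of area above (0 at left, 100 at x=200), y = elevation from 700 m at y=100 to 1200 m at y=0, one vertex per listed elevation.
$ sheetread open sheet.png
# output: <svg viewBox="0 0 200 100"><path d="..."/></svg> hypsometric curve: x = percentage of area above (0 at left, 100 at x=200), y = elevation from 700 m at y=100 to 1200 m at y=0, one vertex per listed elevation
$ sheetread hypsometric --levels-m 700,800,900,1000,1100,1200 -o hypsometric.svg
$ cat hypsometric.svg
<svg viewBox="0 0 200 100"><path d="M193 100l-34-20-58-20-38-20-20-20-27-20"/></svg>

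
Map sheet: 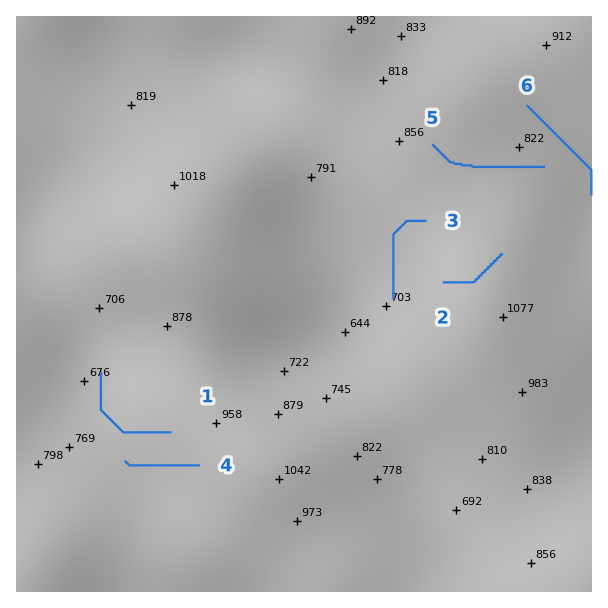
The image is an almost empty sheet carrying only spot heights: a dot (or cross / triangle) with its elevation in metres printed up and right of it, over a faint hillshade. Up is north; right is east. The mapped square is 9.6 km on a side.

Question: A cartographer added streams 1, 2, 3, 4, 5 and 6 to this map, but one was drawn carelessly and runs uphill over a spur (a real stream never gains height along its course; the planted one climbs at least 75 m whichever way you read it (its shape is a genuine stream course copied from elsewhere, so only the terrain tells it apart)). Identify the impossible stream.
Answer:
2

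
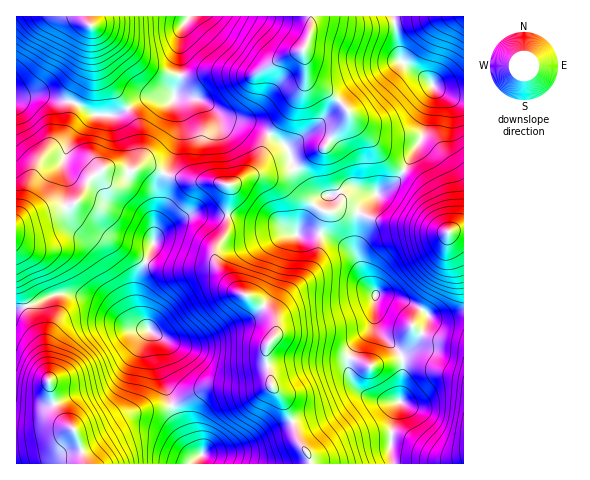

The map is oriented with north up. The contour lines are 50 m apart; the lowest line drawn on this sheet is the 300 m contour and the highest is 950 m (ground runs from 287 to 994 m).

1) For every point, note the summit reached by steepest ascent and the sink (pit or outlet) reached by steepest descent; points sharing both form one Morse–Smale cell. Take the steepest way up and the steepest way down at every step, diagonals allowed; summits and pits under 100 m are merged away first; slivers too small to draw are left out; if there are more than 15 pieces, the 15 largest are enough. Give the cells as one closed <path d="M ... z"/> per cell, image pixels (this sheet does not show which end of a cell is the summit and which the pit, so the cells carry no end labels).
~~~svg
<path d="M295 169l-21 6-24 1-20 10-3 43-2 7-9 13 0 13 14 21 9 9 21 11 15 16 1 15-8 10-2 7 4 30 3 7 7 7 6 10 12 35 10 13 2 9 2 2 79 0 1-36 3-16 5-9-26-4-14-7-10-15-3-10 1-9 6-11 18-20 3-33-9-10-12-29-7-8-24-13-26 0 1-5 18-25 9-8-14-5z"/><path d="M165 174l-7 13 0 19-3 11-1 27-16 33-2 24 6 20 14 18 1 23 14 43 38-18 43 1 19-2-5-35 2-7 8-10-1-15-15-16-21-11-9-9-14-21 0-13 9-13 2-7 3-43-14-4-20 0z"/><path d="M74 294l-21 1-37 16 1 153 67 0-8-32 16 0 20-8 14-9 45-10-14-43-1-23-2-5-7-5-14 0-4-3-27-23z"/><path d="M392 16l-81 1-1 17-7 16 2 10 0 21-2 7-15 24-19 22 19 14 6 20 31-21 24-34 7 11 35 39 12 7 4-4 15-28 12-51-7-8-26-18-6-39z"/><path d="M150 166l-10 0-8 5-28-2-14 10-8 15-8 10-45 13-13 7 1 86 36-15 21-1 28 9 31 26 15-1-6-7-5-12-1-19 4-17 14-29 1-27 3-11 0-19 6-13z"/><path d="M311 16l-121 0-6 8-3 9 0 44-6 19 26 4 23 18 28 6 18 10 18-22 15-24 2-7 0-21-2-10 7-16z"/><path d="M405 171l-13 14-25 17-9 12-2 41 6 22 14 18 15 1 16 6 14 7 10 8 15 1 17-4 1-84-16 2-7-10-18-36z"/><path d="M173 99l-28 0-29 16-19 0-22-11-11 33-20 17-8 13-20 56 13-6 45-13 8-10 8-15 14-10 28 2 8-5 10 0 14 8 7-14 8-24 0-19z"/><path d="M463 314l-17 4-12 0-6-2-1 9-11 18-7 8-9 3 3 7 0 10-3 32-5 9-3 16-2 28 2 8 72-1z"/><path d="M189 16l-101 0 4 12-2 42-4 13-12 20 23 12 19 0 29-16 27 1 3-3 6-20 0-44z"/><path d="M272 386l-20 2-43-1-37 19 17 39 6 7 7 3-4 4-1 5 114-1-3-10-10-13-2-10-14-32z"/><path d="M181 96l-7 2 5 19 0 19-8 24-7 13 32 9 20 0 12 3 3 0 18-10 9-9 6-23 5-9-17-10-28-6-23-18z"/><path d="M87 16l-71 1 1 81 23-3 21 6 15 1 10-19 4-13 2-42z"/><path d="M434 87l-12 51-19 33 11 6 9 9 18 36 4 7 6 3 13-3 0-132-18-3z"/><path d="M385 295l-10 0-3 32-18 20-6 11-1 9 3 10 10 15 14 7 25 3 4-31 0-10-3-7 9-3 7-8 11-18 1-10-7-6-14-7z"/>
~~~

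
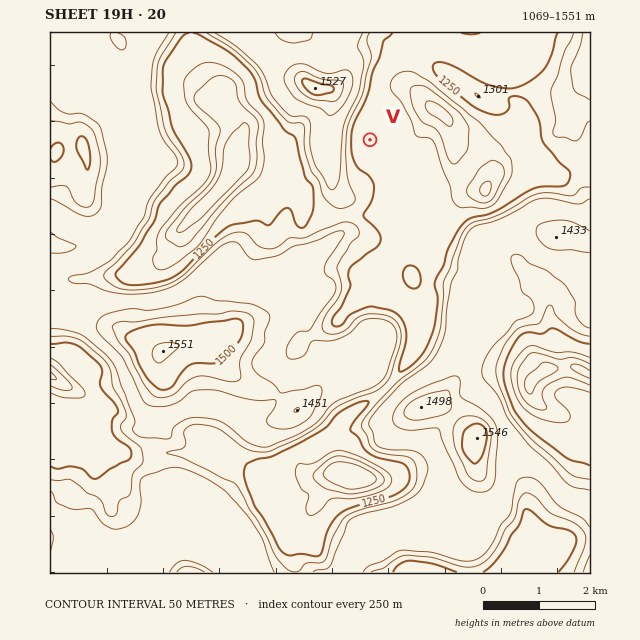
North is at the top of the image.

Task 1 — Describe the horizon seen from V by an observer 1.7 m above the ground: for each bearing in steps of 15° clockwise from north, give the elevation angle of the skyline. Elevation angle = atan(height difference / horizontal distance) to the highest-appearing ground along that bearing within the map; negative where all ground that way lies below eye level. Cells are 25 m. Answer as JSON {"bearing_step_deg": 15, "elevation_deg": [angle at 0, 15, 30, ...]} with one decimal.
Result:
{"bearing_step_deg": 15, "elevation_deg": [3.0, 0.1, -0.1, 1.5, 1.9, 2.1, 1.1, 1.7, 3.1, 3.5, 2.8, 3.0, 2.7, 3.9, 5.5, 9.3, 12.0, 13.7, 14.5, 14.4, 13.7, 13.3, 12.6, 8.7]}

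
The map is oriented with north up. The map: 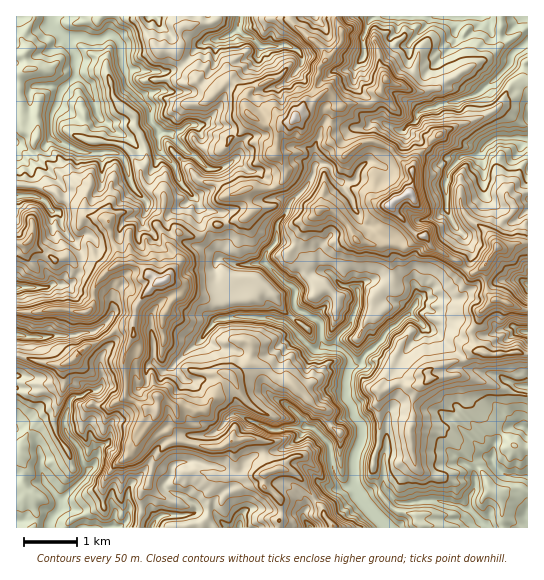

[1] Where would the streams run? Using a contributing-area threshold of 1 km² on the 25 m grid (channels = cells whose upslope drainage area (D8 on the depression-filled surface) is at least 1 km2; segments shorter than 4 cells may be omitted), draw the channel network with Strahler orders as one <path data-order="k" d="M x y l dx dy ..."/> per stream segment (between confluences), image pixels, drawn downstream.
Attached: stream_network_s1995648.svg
<path data-order="1" d="M111 527l-30 0"/><path data-order="2" d="M470 510l11 11 1 2 7 4"/><path data-order="2" d="M59 505l0 5-9 11-1 2 0 4"/><path data-order="1" d="M473 491l0 3-3 4 0 12"/><path data-order="1" d="M51 490l8 9 0 6"/><path data-order="3" d="M355 489l6 10 26 28"/><path data-order="1" d="M383 475l0 12 7 7 0 1 9 8 11 0 1-1 7 0 1-1 20 0 2 1 4 0 6 3 7 0 5 4 6 0 1 1"/><path data-order="2" d="M87 473l-1 2-25 26 0 2-2 2"/><path data-order="1" d="M94 465l-4 4-1 0 0 2-2 2"/><path data-order="1" d="M174 465l-3 2 0 7-6 9 0 4 4 4 9 3 1 1 3 0 5 6 7 2 3 4 0 4-3 3-8 0-1 1-23 0-8 7-3 5"/><path data-order="1" d="M493 459l1 6 9 9 3 0 1 1 10 0 1 2 9 0"/><path data-order="1" d="M230 415l3-1 8 1 12 7 2 0 7 4 3 0 6 4 10 0 4-3 26 0 3 2 15 14 1 3 1 16 2 1 1 11 3 5 6 7 3 1 8 0 1 2"/><path data-order="1" d="M86 393l-5 4-7 0-4 4-1 2 0 6-4 9 0 11 4 8 10 12 2 8 1 1 0 4 5 7 0 4"/><path data-order="3" d="M350 367l-3 6 0 6-1 2 0 17 7 9 2 11 7 8 0 12-8 20 0 28 1 3"/><path data-order="1" d="M157 366l5 5 3 0 5-2 35-34 2-5 10-11 6 0 2-1 5 0 1-1 27 0 1 1 14 0 4 3 6 0 3 1 19 19 0 1 8 7 12-2"/><path data-order="2" d="M338 349l1 1 3 0 7 7 1 2 0 8"/><path data-order="2" d="M325 347l13 2"/><path data-order="1" d="M102 326l-7 5-4 0-1 2-9 0-7 2-49 2-2-2-6-1"/><path data-order="1" d="M419 322l-8-7-2 0"/><path data-order="2" d="M409 315l-3 0-11 11-4 1-6 7-2 4-21 20 0 3-4 5-7 0-1 1"/><path data-order="1" d="M418 299l-1 2 0 2-2 0-1 4-4 4-1 4"/><path data-order="1" d="M46 287l-29 0"/><path data-order="1" d="M331 274l10 11 2 1 8 0 6 3 1 2 0 14-5 10-2 8-2 4-3 2-9 9-2 3 0 6 3 2"/><path data-order="2" d="M266 263l20 20 4 2 5 5 0 5-1 2 0 9 5 5 3 0 5 3 3 3 7 2 4 4 0 19 4 5"/><path data-order="1" d="M219 258l3 0 4 3 3 0 8 4 29-2"/><path data-order="1" d="M146 213l0-12-12-12-5-12 0-4-2-2-1-8-3-5-4-4-2-1-6 0-1-2-7 0-1 2-17 0-2-2-4 0-21-10-7-7 0-19 2-1 0-3 5-8 3-10 14-16"/><path data-order="1" d="M57 211l-4 0-4-4-3-5-5-4-7-1-1-2-16 0"/><path data-order="1" d="M446 206l0-25 1-2 0-6 2-3 14-15 14 0 10-12 8-5 31 0 1 1"/><path data-order="1" d="M191 194l-10-11-7-18-13-14-2-2 0-19"/><path data-order="1" d="M345 190l-3-4 0-3-3-1"/><path data-order="2" d="M339 182l-6-7-2-2 0-4-4-4-10 0-3 2 0 6-5 10-4 6-11 10-3 2-2 4 0 2-4 8-7 7-1 3 0 16-12 14 0 7 1 1"/><path data-order="1" d="M355 181l-2 1-14 0"/><path data-order="1" d="M233 161l-7 5-7 3-10 0-3-2-13-13-6-1-16-16-2-4"/><path data-order="2" d="M169 133l-7 0-3-3"/><path data-order="2" d="M159 130l-8-8-1-3 0-13-21-21-2-3 0-5-5-14-1-20-8-8-7 0-5 4-14 0-4-2-9 0-3 1-1-1-4 0-5-3"/><path data-order="1" d="M403 130l7-7 3 0 4-2 0-7 1-1 8-4 8-2 4-2 4 0 7-3 5 0 13-5 4 0 8-4 8-8 7-4 16-16 1-3 0-7 7-6 7-4 2-4"/><path data-order="1" d="M189 125l-2 0-8 6-10 2"/><path data-order="1" d="M89 89l0-2-10-9-2 0-2-1"/><path data-order="2" d="M75 77l0-24-5-6-1-5-8-8"/><path data-order="1" d="M302 65l0-8-7-8-5-2-4-2-4 0-1 1-20 0-10-9-4 0-5-3-4-4 0-3"/><path data-order="1" d="M363 57l2-3 0-4-2-1 0-12 3-4 0-4 3-7 5-5 105 0"/><path data-order="3" d="M61 34l-8-8-2-3 0-6"/><path data-order="1" d="M231 34l7-7"/><path data-order="2" d="M238 27l1-10"/>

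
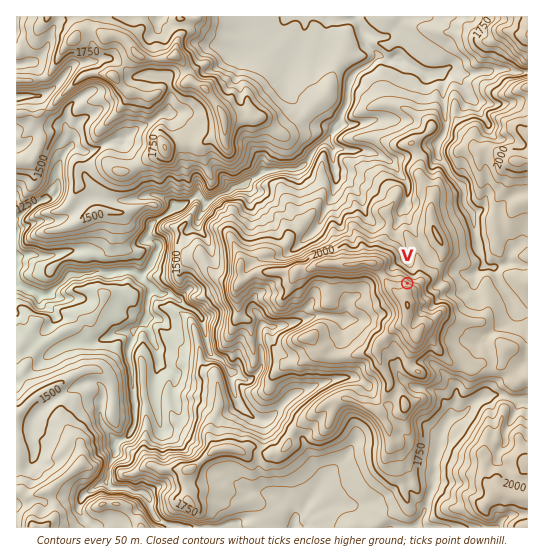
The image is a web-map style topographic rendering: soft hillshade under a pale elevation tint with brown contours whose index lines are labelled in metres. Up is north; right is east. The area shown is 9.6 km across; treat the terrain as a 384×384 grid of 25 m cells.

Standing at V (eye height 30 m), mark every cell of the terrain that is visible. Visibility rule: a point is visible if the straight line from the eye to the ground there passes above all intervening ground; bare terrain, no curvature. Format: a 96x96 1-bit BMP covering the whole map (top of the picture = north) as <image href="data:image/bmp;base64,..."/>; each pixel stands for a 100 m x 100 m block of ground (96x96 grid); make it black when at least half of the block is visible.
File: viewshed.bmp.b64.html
<image width="96" height="96" href="data:image/bmp;base64,Qk2+BAAAAAAAAD4AAAAoAAAAYAAAAGAAAAABAAEAAAAAAIAEAAATCwAAEwsAAAIAAAAAAAAA////AAAAAAAAAAAAAAAAAAAAAAAAAAAAAAAAAAAAAAAAAAAAAAAAAAAAAAAAAAAAAAAAAAAAAAAAAAAAAAAAAAAAAAAAAAAAAAAAAAAAAAAAAAAAAAAAAAAAAAAAAAAAAAAAAAAAAAAAAAAAAAAAAAAAAAAAAAAAAAAAAAAAAAAAAAAAAAAAAAAAAAAAAAAAAAAAAAAAAAAAAAAAAAAAAAAAAAAAAAAAAAAAAAAAAAAAAAAAAAAAAAAAAAAAAAAAAAAAAAAAAAAAAAAAAAAAAAAAAAAAAAAAAAAAAAAAAAAAAAAAAAAAAAAAAAAAAAAAAAAAAAAAAAAAAAAAAAAAAAAAAAAAAAAAAAAAAAAAAAAAAAAAAAAAAAAAAAAAAAAAAAAAAAAAAAAAAAAAAAAAAAAAAAAAAAAAAAAAAAAAAAAAAAAAAAAAAAAAAAAAAAAAAAAAAAAAAAAAAAAAAAAAAAAAAAAAAAAAAAAAAAAAAAAAAAAAAAAAAAAAAAAAAAAAAAAAAAAAAAAAAAAAAAAAAAAAAAAAAAAAAAAAAAAAABgAAAAAAAAAAAAAABwAAAAAAAAAAAAAAD8AAAAAAAAAAAAAAD8AAAAAAAAAAAAAAA8AAAAAAAAAAAAAAQ8AAAAAAAAAAAAAA58AAAAAAAAAAAAAA/8AAAAAAAAAAAAAB/8AAAAAAAAAAAAAD/8AAAAAAAAAAAAAD/8AAAAAAAAAAAFAH/8AAAAAAAAAAAPwj98AAAAAAAAAAAf4/78AAAAAAAAOAA/+P78AAAAAAAAB////P/8AAAAAAAAAA///P/8AAAAAAAAAAA//vf8AAAAAAAAAAAP/sf8AAAAAAAAAAAP/gf8AAAAAAAAAAAH/Af8AAAAAAAAAAAf/Af8AAAAAAAAAAAf+Af8AAAAAAAAAAAc+Af8AAAAAAAAAAA88Af8AAAAAAAAAAB88AP8AAAAAAAAAAD8cAP8AAAAAAAAAAAP8AP8AAAAAAAAAAAP8Af8AAAAAAAAAAAP8A/8AAAAAAAAAAAD8A/8AAAAAAAAAAAB4A/8AAAAAAAAAAABwB/8AAAAAAAAAAABgB/8AAAAAAAAAAgDAD/8AAAAAAAAABgAAP/8AAAAAAAAAAACAP/gAAAAAAAAAAAHgf/AAAAAAAAAAAA/gP8AAAAAAAAABD/wgDAAAAAAAAAAf4fAAHAIAAAAAAAA/4AAGIB8AAAAAAAD/4AAGABwAAAAAAA//8AAAADAAAAAAAB//8fAAAAAAAAAAAAn/+P4AAAAAAAAAAhn/+D4AAAAAAAAABp//+AAAAAAAAAAAHh///AAAAB8AAAAAHg///AAAAAcAAAAADgf/PAAAAAAAAAAABAf/HAAAAAAAAAAAAAf/HgAAAAAAAAAAEA//HwAADgAAAAAPCB///8AAP4cAAAAHgD///+AAP/8AAAADAP///44Af/8AAAADAf///78Of/8AAAADx/////////8AAAAB/////////H8AAAAA////////+PEAAAAB////4f/w8AMAAAAD////+f/hwAI="/>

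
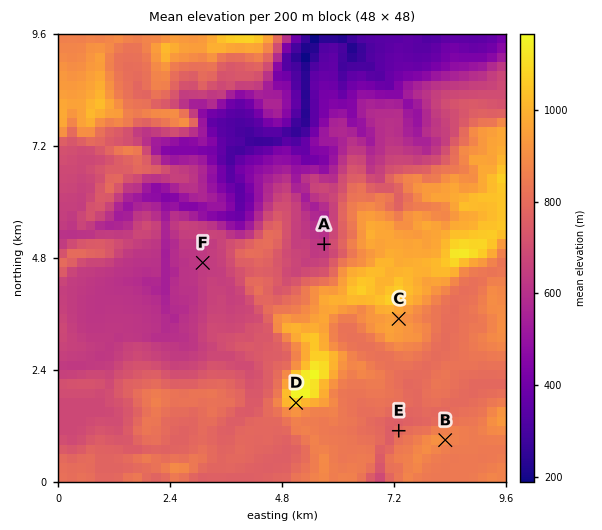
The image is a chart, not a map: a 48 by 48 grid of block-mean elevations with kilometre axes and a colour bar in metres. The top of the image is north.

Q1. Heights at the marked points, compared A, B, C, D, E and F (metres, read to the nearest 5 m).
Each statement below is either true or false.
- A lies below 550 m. false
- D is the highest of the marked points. true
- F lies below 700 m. true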